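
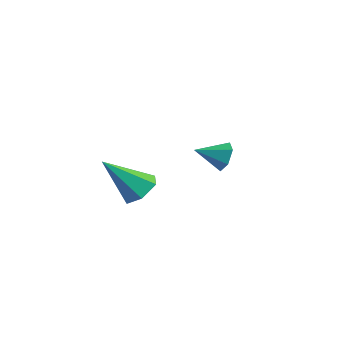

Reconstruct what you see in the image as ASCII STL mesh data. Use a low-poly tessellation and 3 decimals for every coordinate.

solid 
facet normal 0.452 0.817 -0.358
outer loop
vertex -3.032 1.126 -3.506
vertex -3.413 1.139 -3.957
vertex -3.538 1.427 -3.458
endloop
endfacet
facet normal 0.025 -0.116 0.993
outer loop
vertex -3.032 1.126 -3.506
vertex -3.538 1.427 -3.458
vertex -3.887 0.281 -3.583
endloop
endfacet
facet normal 0.453 0.817 -0.358
outer loop
vertex -3.538 1.427 -3.458
vertex -3.413 1.139 -3.957
vertex -3.918 1.44 -3.909
endloop
endfacet
facet normal -0.753 0.160 0.639
outer loop
vertex -3.538 1.427 -3.458
vertex -3.918 1.44 -3.909
vertex -3.887 0.281 -3.583
endloop
endfacet
facet normal 0.453 0.817 -0.358
outer loop
vertex -3.918 1.44 -3.909
vertex -3.413 1.139 -3.957
vertex -3.793 1.152 -4.408
endloop
endfacet
facet normal -0.977 -0.082 -0.198
outer loop
vertex -3.918 1.44 -3.909
vertex -3.793 1.152 -4.408
vertex -3.887 0.281 -3.583
endloop
endfacet
facet normal 0.451 0.818 -0.357
outer loop
vertex -3.793 1.152 -4.408
vertex -3.413 1.139 -3.957
vertex -3.288 0.852 -4.457
endloop
endfacet
facet normal -0.422 -0.599 -0.681
outer loop
vertex -3.793 1.152 -4.408
vertex -3.288 0.852 -4.457
vertex -3.887 0.281 -3.583
endloop
endfacet
facet normal 0.452 0.818 -0.356
outer loop
vertex -3.288 0.852 -4.457
vertex -3.413 1.139 -3.957
vertex -2.907 0.838 -4.006
endloop
endfacet
facet normal 0.356 -0.875 -0.328
outer loop
vertex -3.288 0.852 -4.457
vertex -2.907 0.838 -4.006
vertex -3.887 0.281 -3.583
endloop
endfacet
facet normal 0.452 0.817 -0.358
outer loop
vertex -2.907 0.838 -4.006
vertex -3.413 1.139 -3.957
vertex -3.032 1.126 -3.506
endloop
endfacet
facet normal 0.581 -0.634 0.510
outer loop
vertex -2.907 0.838 -4.006
vertex -3.032 1.126 -3.506
vertex -3.887 0.281 -3.583
endloop
endfacet
facet normal 0.367 0.573 -0.733
outer loop
vertex -2.176 -2.514 -3.567
vertex -2.712 -2.669 -3.956
vertex -2.735 -2.128 -3.545
endloop
endfacet
facet normal 0.289 0.368 0.883
outer loop
vertex -2.176 -2.514 -3.567
vertex -2.735 -2.128 -3.545
vertex -3.328 -3.631 -2.724
endloop
endfacet
facet normal 0.367 0.572 -0.733
outer loop
vertex -2.735 -2.128 -3.545
vertex -2.712 -2.669 -3.956
vertex -3.271 -2.282 -3.934
endloop
endfacet
facet normal -0.587 0.554 0.590
outer loop
vertex -2.735 -2.128 -3.545
vertex -3.271 -2.282 -3.934
vertex -3.328 -3.631 -2.724
endloop
endfacet
facet normal 0.367 0.572 -0.734
outer loop
vertex -3.271 -2.282 -3.934
vertex -2.712 -2.669 -3.956
vertex -3.248 -2.824 -4.345
endloop
endfacet
facet normal -0.999 -0.004 -0.051
outer loop
vertex -3.271 -2.282 -3.934
vertex -3.248 -2.824 -4.345
vertex -3.328 -3.631 -2.724
endloop
endfacet
facet normal 0.367 0.573 -0.733
outer loop
vertex -3.248 -2.824 -4.345
vertex -2.712 -2.669 -3.956
vertex -2.689 -3.21 -4.367
endloop
endfacet
facet normal -0.532 -0.747 -0.398
outer loop
vertex -3.248 -2.824 -4.345
vertex -2.689 -3.21 -4.367
vertex -3.328 -3.631 -2.724
endloop
endfacet
facet normal 0.367 0.573 -0.733
outer loop
vertex -2.689 -3.21 -4.367
vertex -2.712 -2.669 -3.956
vertex -2.153 -3.055 -3.978
endloop
endfacet
facet normal 0.346 -0.933 -0.105
outer loop
vertex -2.689 -3.21 -4.367
vertex -2.153 -3.055 -3.978
vertex -3.328 -3.631 -2.724
endloop
endfacet
facet normal 0.367 0.573 -0.733
outer loop
vertex -2.153 -3.055 -3.978
vertex -2.712 -2.669 -3.956
vertex -2.176 -2.514 -3.567
endloop
endfacet
facet normal 0.756 -0.375 0.536
outer loop
vertex -2.153 -3.055 -3.978
vertex -2.176 -2.514 -3.567
vertex -3.328 -3.631 -2.724
endloop
endfacet

endsolid


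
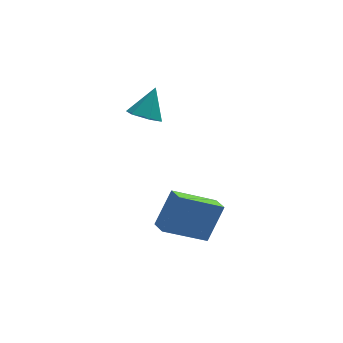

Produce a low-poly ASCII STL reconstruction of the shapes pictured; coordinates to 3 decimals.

solid 
facet normal -0.411 -0.460 -0.787
outer loop
vertex 1.361 1.03 0.438
vertex 0.799 0.732 0.906
vertex 0.691 1.431 0.554
endloop
endfacet
facet normal 0.472 0.853 -0.222
outer loop
vertex 1.361 1.03 0.438
vertex 0.691 1.431 0.554
vertex 1.421 1.428 2.094
endloop
endfacet
facet normal -0.413 -0.460 -0.786
outer loop
vertex 0.691 1.431 0.554
vertex 0.799 0.732 0.906
vertex 0.129 1.133 1.023
endloop
endfacet
facet normal -0.349 0.922 0.167
outer loop
vertex 0.691 1.431 0.554
vertex 0.129 1.133 1.023
vertex 1.421 1.428 2.094
endloop
endfacet
facet normal -0.413 -0.460 -0.786
outer loop
vertex 0.129 1.133 1.023
vertex 0.799 0.732 0.906
vertex 0.237 0.435 1.375
endloop
endfacet
facet normal -0.651 0.259 0.714
outer loop
vertex 0.129 1.133 1.023
vertex 0.237 0.435 1.375
vertex 1.421 1.428 2.094
endloop
endfacet
facet normal -0.412 -0.462 -0.786
outer loop
vertex 0.237 0.435 1.375
vertex 0.799 0.732 0.906
vertex 0.908 0.034 1.259
endloop
endfacet
facet normal -0.132 -0.473 0.871
outer loop
vertex 0.237 0.435 1.375
vertex 0.908 0.034 1.259
vertex 1.421 1.428 2.094
endloop
endfacet
facet normal -0.412 -0.462 -0.786
outer loop
vertex 0.908 0.034 1.259
vertex 0.799 0.732 0.906
vertex 1.47 0.331 0.79
endloop
endfacet
facet normal 0.689 -0.542 0.482
outer loop
vertex 0.908 0.034 1.259
vertex 1.47 0.331 0.79
vertex 1.421 1.428 2.094
endloop
endfacet
facet normal -0.411 -0.460 -0.787
outer loop
vertex 1.47 0.331 0.79
vertex 0.799 0.732 0.906
vertex 1.361 1.03 0.438
endloop
endfacet
facet normal 0.990 0.122 -0.065
outer loop
vertex 1.47 0.331 0.79
vertex 1.361 1.03 0.438
vertex 1.421 1.428 2.094
endloop
endfacet
facet normal -0.870 -0.037 0.491
outer loop
vertex 1.697 -2.211 -1.962
vertex 1.53 -1.422 -2.199
vertex 0.872 -2.837 -3.471
endloop
endfacet
facet normal 0.198 -0.939 0.281
outer loop
vertex 2.77 -2.758 -4.541
vertex 1.697 -2.211 -1.962
vertex 0.872 -2.837 -3.471
endloop
endfacet
facet normal -0.871 -0.036 0.490
outer loop
vertex 0.872 -2.837 -3.471
vertex 1.53 -1.422 -2.199
vertex 0.706 -2.049 -3.708
endloop
endfacet
facet normal -0.450 -0.343 -0.824
outer loop
vertex 0.706 -2.049 -3.708
vertex 2.77 -2.758 -4.541
vertex 0.872 -2.837 -3.471
endloop
endfacet
facet normal 0.450 0.343 0.824
outer loop
vertex 1.697 -2.211 -1.962
vertex 3.428 -1.343 -3.269
vertex 1.53 -1.422 -2.199
endloop
endfacet
facet normal 0.198 -0.939 0.282
outer loop
vertex 3.594 -2.131 -3.032
vertex 1.697 -2.211 -1.962
vertex 2.77 -2.758 -4.541
endloop
endfacet
facet normal 0.451 0.343 0.824
outer loop
vertex 3.594 -2.131 -3.032
vertex 3.428 -1.343 -3.269
vertex 1.697 -2.211 -1.962
endloop
endfacet
facet normal -0.198 0.939 -0.282
outer loop
vertex 1.53 -1.422 -2.199
vertex 3.428 -1.343 -3.269
vertex 0.706 -2.049 -3.708
endloop
endfacet
facet normal -0.450 -0.343 -0.824
outer loop
vertex 2.603 -1.969 -4.778
vertex 2.77 -2.758 -4.541
vertex 0.706 -2.049 -3.708
endloop
endfacet
facet normal -0.198 0.939 -0.281
outer loop
vertex 0.706 -2.049 -3.708
vertex 3.428 -1.343 -3.269
vertex 2.603 -1.969 -4.778
endloop
endfacet
facet normal 0.871 0.037 -0.491
outer loop
vertex 2.603 -1.969 -4.778
vertex 3.594 -2.131 -3.032
vertex 2.77 -2.758 -4.541
endloop
endfacet
facet normal 0.871 0.036 -0.491
outer loop
vertex 3.428 -1.343 -3.269
vertex 3.594 -2.131 -3.032
vertex 2.603 -1.969 -4.778
endloop
endfacet

endsolid


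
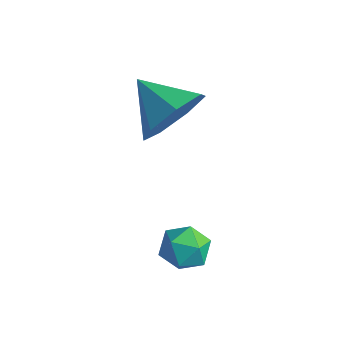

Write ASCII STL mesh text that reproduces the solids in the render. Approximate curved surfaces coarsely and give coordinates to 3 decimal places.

solid 
facet normal 0.905 0.001 -0.426
outer loop
vertex 1.564 -2.229 2.359
vertex 1.127 -1.829 1.432
vertex 1.532 -1.277 2.293
endloop
endfacet
facet normal -0.132 0.064 0.989
outer loop
vertex 1.564 -2.229 2.359
vertex 1.532 -1.277 2.293
vertex -0.267 -1.831 2.088
endloop
endfacet
facet normal 0.904 0.002 -0.427
outer loop
vertex 1.532 -1.277 2.293
vertex 1.127 -1.829 1.432
vertex 1.194 -0.741 1.579
endloop
endfacet
facet normal -0.289 0.695 0.658
outer loop
vertex 1.532 -1.277 2.293
vertex 1.194 -0.741 1.579
vertex -0.267 -1.831 2.088
endloop
endfacet
facet normal 0.905 0.002 -0.426
outer loop
vertex 1.194 -0.741 1.579
vertex 1.127 -1.829 1.432
vertex 0.806 -1.024 0.754
endloop
endfacet
facet normal -0.597 0.802 0.005
outer loop
vertex 1.194 -0.741 1.579
vertex 0.806 -1.024 0.754
vertex -0.267 -1.831 2.088
endloop
endfacet
facet normal 0.904 0.001 -0.427
outer loop
vertex 0.806 -1.024 0.754
vertex 1.127 -1.829 1.432
vertex 0.659 -1.913 0.44
endloop
endfacet
facet normal -0.824 0.305 -0.478
outer loop
vertex 0.806 -1.024 0.754
vertex 0.659 -1.913 0.44
vertex -0.267 -1.831 2.088
endloop
endfacet
facet normal 0.904 0.001 -0.427
outer loop
vertex 0.659 -1.913 0.44
vertex 1.127 -1.829 1.432
vertex 0.864 -2.739 0.872
endloop
endfacet
facet normal -0.799 -0.422 -0.428
outer loop
vertex 0.659 -1.913 0.44
vertex 0.864 -2.739 0.872
vertex -0.267 -1.831 2.088
endloop
endfacet
facet normal 0.904 0.001 -0.427
outer loop
vertex 0.864 -2.739 0.872
vertex 1.127 -1.829 1.432
vertex 1.267 -2.88 1.726
endloop
endfacet
facet normal -0.541 -0.832 0.118
outer loop
vertex 0.864 -2.739 0.872
vertex 1.267 -2.88 1.726
vertex -0.267 -1.831 2.088
endloop
endfacet
facet normal 0.905 0.001 -0.426
outer loop
vertex 1.267 -2.88 1.726
vertex 1.127 -1.829 1.432
vertex 1.564 -2.229 2.359
endloop
endfacet
facet normal -0.245 -0.616 0.749
outer loop
vertex 1.267 -2.88 1.726
vertex 1.564 -2.229 2.359
vertex -0.267 -1.831 2.088
endloop
endfacet
facet normal 0.038 0.963 -0.267
outer loop
vertex 3.513 -3.439 -1.543
vertex 3.057 -3.268 -0.992
vertex 3.784 -3.266 -0.881
endloop
endfacet
facet normal 0.648 0.629 -0.430
outer loop
vertex 3.513 -3.439 -1.543
vertex 3.784 -3.266 -0.881
vertex 4.074 -3.825 -1.263
endloop
endfacet
facet normal 0.492 0.086 -0.867
outer loop
vertex 3.513 -3.439 -1.543
vertex 4.074 -3.825 -1.263
vertex 3.525 -4.172 -1.609
endloop
endfacet
facet normal -0.212 0.084 -0.974
outer loop
vertex 3.513 -3.439 -1.543
vertex 3.525 -4.172 -1.609
vertex 2.896 -3.828 -1.442
endloop
endfacet
facet normal -0.494 0.627 -0.603
outer loop
vertex 3.513 -3.439 -1.543
vertex 2.896 -3.828 -1.442
vertex 3.057 -3.268 -0.992
endloop
endfacet
facet normal 0.918 0.358 0.172
outer loop
vertex 4.074 -3.825 -1.263
vertex 3.784 -3.266 -0.881
vertex 3.964 -3.892 -0.538
endloop
endfacet
facet normal -0.069 0.898 0.436
outer loop
vertex 3.784 -3.266 -0.881
vertex 3.057 -3.268 -0.992
vertex 3.335 -3.548 -0.371
endloop
endfacet
facet normal -0.929 0.354 -0.108
outer loop
vertex 3.057 -3.268 -0.992
vertex 2.896 -3.828 -1.442
vertex 2.786 -3.895 -0.717
endloop
endfacet
facet normal -0.474 -0.524 -0.707
outer loop
vertex 2.896 -3.828 -1.442
vertex 3.525 -4.172 -1.609
vertex 3.076 -4.454 -1.099
endloop
endfacet
facet normal 0.666 -0.522 -0.533
outer loop
vertex 3.525 -4.172 -1.609
vertex 4.074 -3.825 -1.263
vertex 3.803 -4.452 -0.988
endloop
endfacet
facet normal 0.212 -0.084 0.974
outer loop
vertex 3.347 -4.281 -0.437
vertex 3.964 -3.892 -0.538
vertex 3.335 -3.548 -0.371
endloop
endfacet
facet normal -0.492 -0.086 0.867
outer loop
vertex 3.347 -4.281 -0.437
vertex 3.335 -3.548 -0.371
vertex 2.786 -3.895 -0.717
endloop
endfacet
facet normal -0.648 -0.629 0.430
outer loop
vertex 3.347 -4.281 -0.437
vertex 2.786 -3.895 -0.717
vertex 3.076 -4.454 -1.099
endloop
endfacet
facet normal -0.038 -0.963 0.267
outer loop
vertex 3.347 -4.281 -0.437
vertex 3.076 -4.454 -1.099
vertex 3.803 -4.452 -0.988
endloop
endfacet
facet normal 0.494 -0.627 0.603
outer loop
vertex 3.347 -4.281 -0.437
vertex 3.803 -4.452 -0.988
vertex 3.964 -3.892 -0.538
endloop
endfacet
facet normal 0.474 0.524 0.707
outer loop
vertex 3.335 -3.548 -0.371
vertex 3.964 -3.892 -0.538
vertex 3.784 -3.266 -0.881
endloop
endfacet
facet normal -0.666 0.522 0.533
outer loop
vertex 2.786 -3.895 -0.717
vertex 3.335 -3.548 -0.371
vertex 3.057 -3.268 -0.992
endloop
endfacet
facet normal -0.918 -0.358 -0.172
outer loop
vertex 3.076 -4.454 -1.099
vertex 2.786 -3.895 -0.717
vertex 2.896 -3.828 -1.442
endloop
endfacet
facet normal 0.069 -0.898 -0.436
outer loop
vertex 3.803 -4.452 -0.988
vertex 3.076 -4.454 -1.099
vertex 3.525 -4.172 -1.609
endloop
endfacet
facet normal 0.929 -0.354 0.108
outer loop
vertex 3.964 -3.892 -0.538
vertex 3.803 -4.452 -0.988
vertex 4.074 -3.825 -1.263
endloop
endfacet

endsolid


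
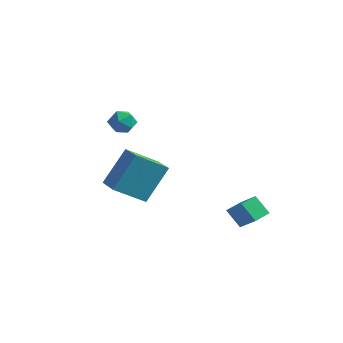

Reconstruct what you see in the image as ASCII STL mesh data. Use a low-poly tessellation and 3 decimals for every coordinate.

solid 
facet normal 0.082 0.338 0.938
outer loop
vertex -2.347 -3.037 2.292
vertex -2.461 -3.637 2.518
vertex -1.85 -3.446 2.396
endloop
endfacet
facet normal 0.489 0.720 0.492
outer loop
vertex -2.347 -3.037 2.292
vertex -1.85 -3.446 2.396
vertex -1.859 -3.074 1.861
endloop
endfacet
facet normal 0.067 0.998 -0.010
outer loop
vertex -2.347 -3.037 2.292
vertex -1.859 -3.074 1.861
vertex -2.475 -3.035 1.652
endloop
endfacet
facet normal -0.602 0.789 0.123
outer loop
vertex -2.347 -3.037 2.292
vertex -2.475 -3.035 1.652
vertex -2.848 -3.383 2.059
endloop
endfacet
facet normal -0.593 0.380 0.710
outer loop
vertex -2.347 -3.037 2.292
vertex -2.848 -3.383 2.059
vertex -2.461 -3.637 2.518
endloop
endfacet
facet normal 0.946 0.273 0.174
outer loop
vertex -1.859 -3.074 1.861
vertex -1.85 -3.446 2.396
vertex -1.672 -3.697 1.821
endloop
endfacet
facet normal 0.286 -0.344 0.894
outer loop
vertex -1.85 -3.446 2.396
vertex -2.461 -3.637 2.518
vertex -2.045 -4.045 2.228
endloop
endfacet
facet normal -0.805 -0.275 0.526
outer loop
vertex -2.461 -3.637 2.518
vertex -2.848 -3.383 2.059
vertex -2.661 -4.006 2.019
endloop
endfacet
facet normal -0.820 0.386 -0.422
outer loop
vertex -2.848 -3.383 2.059
vertex -2.475 -3.035 1.652
vertex -2.67 -3.634 1.484
endloop
endfacet
facet normal 0.263 0.722 -0.640
outer loop
vertex -2.475 -3.035 1.652
vertex -1.859 -3.074 1.861
vertex -2.059 -3.443 1.362
endloop
endfacet
facet normal 0.602 -0.789 -0.123
outer loop
vertex -2.173 -4.043 1.588
vertex -1.672 -3.697 1.821
vertex -2.045 -4.045 2.228
endloop
endfacet
facet normal -0.067 -0.998 0.010
outer loop
vertex -2.173 -4.043 1.588
vertex -2.045 -4.045 2.228
vertex -2.661 -4.006 2.019
endloop
endfacet
facet normal -0.489 -0.720 -0.492
outer loop
vertex -2.173 -4.043 1.588
vertex -2.661 -4.006 2.019
vertex -2.67 -3.634 1.484
endloop
endfacet
facet normal -0.082 -0.338 -0.938
outer loop
vertex -2.173 -4.043 1.588
vertex -2.67 -3.634 1.484
vertex -2.059 -3.443 1.362
endloop
endfacet
facet normal 0.593 -0.380 -0.710
outer loop
vertex -2.173 -4.043 1.588
vertex -2.059 -3.443 1.362
vertex -1.672 -3.697 1.821
endloop
endfacet
facet normal 0.820 -0.386 0.422
outer loop
vertex -2.045 -4.045 2.228
vertex -1.672 -3.697 1.821
vertex -1.85 -3.446 2.396
endloop
endfacet
facet normal -0.263 -0.722 0.640
outer loop
vertex -2.661 -4.006 2.019
vertex -2.045 -4.045 2.228
vertex -2.461 -3.637 2.518
endloop
endfacet
facet normal -0.946 -0.273 -0.174
outer loop
vertex -2.67 -3.634 1.484
vertex -2.661 -4.006 2.019
vertex -2.848 -3.383 2.059
endloop
endfacet
facet normal -0.286 0.344 -0.894
outer loop
vertex -2.059 -3.443 1.362
vertex -2.67 -3.634 1.484
vertex -2.475 -3.035 1.652
endloop
endfacet
facet normal 0.805 0.275 -0.526
outer loop
vertex -1.672 -3.697 1.821
vertex -2.059 -3.443 1.362
vertex -1.859 -3.074 1.861
endloop
endfacet
facet normal -0.531 -0.647 0.548
outer loop
vertex -2.682 -2.11 -0.678
vertex -3.758 -1.416 -0.901
vertex -3.048 -3.204 -2.324
endloop
endfacet
facet normal 0.828 -0.534 0.171
outer loop
vertex -2.162 -2.124 -3.239
vertex -2.682 -2.11 -0.678
vertex -3.048 -3.204 -2.324
endloop
endfacet
facet normal -0.530 -0.647 0.548
outer loop
vertex -3.048 -3.204 -2.324
vertex -3.758 -1.416 -0.901
vertex -4.124 -2.51 -2.546
endloop
endfacet
facet normal -0.182 -0.544 -0.819
outer loop
vertex -4.124 -2.51 -2.546
vertex -2.162 -2.124 -3.239
vertex -3.048 -3.204 -2.324
endloop
endfacet
facet normal 0.182 0.545 0.819
outer loop
vertex -2.682 -2.11 -0.678
vertex -2.872 -0.336 -1.816
vertex -3.758 -1.416 -0.901
endloop
endfacet
facet normal 0.828 -0.534 0.171
outer loop
vertex -1.796 -1.03 -1.594
vertex -2.682 -2.11 -0.678
vertex -2.162 -2.124 -3.239
endloop
endfacet
facet normal 0.182 0.545 0.819
outer loop
vertex -1.796 -1.03 -1.594
vertex -2.872 -0.336 -1.816
vertex -2.682 -2.11 -0.678
endloop
endfacet
facet normal -0.828 0.534 -0.171
outer loop
vertex -3.758 -1.416 -0.901
vertex -2.872 -0.336 -1.816
vertex -4.124 -2.51 -2.546
endloop
endfacet
facet normal -0.182 -0.545 -0.818
outer loop
vertex -3.238 -1.43 -3.462
vertex -2.162 -2.124 -3.239
vertex -4.124 -2.51 -2.546
endloop
endfacet
facet normal -0.828 0.534 -0.171
outer loop
vertex -4.124 -2.51 -2.546
vertex -2.872 -0.336 -1.816
vertex -3.238 -1.43 -3.462
endloop
endfacet
facet normal 0.531 0.647 -0.548
outer loop
vertex -3.238 -1.43 -3.462
vertex -1.796 -1.03 -1.594
vertex -2.162 -2.124 -3.239
endloop
endfacet
facet normal 0.530 0.647 -0.548
outer loop
vertex -2.872 -0.336 -1.816
vertex -1.796 -1.03 -1.594
vertex -3.238 -1.43 -3.462
endloop
endfacet
facet normal -0.738 0.223 -0.637
outer loop
vertex 0.928 -0.783 -3.342
vertex 1.058 0.026 -3.209
vertex 1.604 -0.763 -4.119
endloop
endfacet
facet normal -0.156 -0.975 -0.161
outer loop
vertex 2.542 -1.046 -3.311
vertex 0.928 -0.783 -3.342
vertex 1.604 -0.763 -4.119
endloop
endfacet
facet normal -0.738 0.223 -0.637
outer loop
vertex 1.604 -0.763 -4.119
vertex 1.058 0.026 -3.209
vertex 1.734 0.046 -3.986
endloop
endfacet
facet normal 0.656 0.019 -0.755
outer loop
vertex 1.734 0.046 -3.986
vertex 2.542 -1.046 -3.311
vertex 1.604 -0.763 -4.119
endloop
endfacet
facet normal -0.656 -0.019 0.755
outer loop
vertex 0.928 -0.783 -3.342
vertex 1.996 -0.257 -2.401
vertex 1.058 0.026 -3.209
endloop
endfacet
facet normal -0.156 -0.975 -0.161
outer loop
vertex 1.866 -1.066 -2.534
vertex 0.928 -0.783 -3.342
vertex 2.542 -1.046 -3.311
endloop
endfacet
facet normal -0.656 -0.019 0.755
outer loop
vertex 1.866 -1.066 -2.534
vertex 1.996 -0.257 -2.401
vertex 0.928 -0.783 -3.342
endloop
endfacet
facet normal 0.156 0.975 0.161
outer loop
vertex 1.058 0.026 -3.209
vertex 1.996 -0.257 -2.401
vertex 1.734 0.046 -3.986
endloop
endfacet
facet normal 0.656 0.019 -0.755
outer loop
vertex 2.672 -0.237 -3.178
vertex 2.542 -1.046 -3.311
vertex 1.734 0.046 -3.986
endloop
endfacet
facet normal 0.156 0.975 0.161
outer loop
vertex 1.734 0.046 -3.986
vertex 1.996 -0.257 -2.401
vertex 2.672 -0.237 -3.178
endloop
endfacet
facet normal 0.738 -0.223 0.637
outer loop
vertex 2.672 -0.237 -3.178
vertex 1.866 -1.066 -2.534
vertex 2.542 -1.046 -3.311
endloop
endfacet
facet normal 0.738 -0.223 0.637
outer loop
vertex 1.996 -0.257 -2.401
vertex 1.866 -1.066 -2.534
vertex 2.672 -0.237 -3.178
endloop
endfacet

endsolid


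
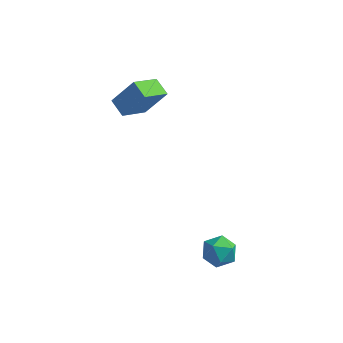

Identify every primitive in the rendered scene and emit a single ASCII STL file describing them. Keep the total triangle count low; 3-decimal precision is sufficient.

solid 
facet normal -0.735 0.569 0.368
outer loop
vertex -1.362 3.062 1.221
vertex -0.58 3.353 2.333
vertex -0.856 4.128 0.586
endloop
endfacet
facet normal -0.563 -0.209 -0.800
outer loop
vertex -0.26 3.667 0.287
vertex -1.362 3.062 1.221
vertex -0.856 4.128 0.586
endloop
endfacet
facet normal -0.735 0.569 0.368
outer loop
vertex -0.856 4.128 0.586
vertex -0.58 3.353 2.333
vertex -0.074 4.419 1.698
endloop
endfacet
facet normal 0.378 0.796 -0.474
outer loop
vertex -0.074 4.419 1.698
vertex -0.26 3.667 0.287
vertex -0.856 4.128 0.586
endloop
endfacet
facet normal -0.378 -0.796 0.474
outer loop
vertex -1.362 3.062 1.221
vertex 0.016 2.892 2.034
vertex -0.58 3.353 2.333
endloop
endfacet
facet normal -0.563 -0.209 -0.800
outer loop
vertex -0.766 2.601 0.922
vertex -1.362 3.062 1.221
vertex -0.26 3.667 0.287
endloop
endfacet
facet normal -0.378 -0.796 0.474
outer loop
vertex -0.766 2.601 0.922
vertex 0.016 2.892 2.034
vertex -1.362 3.062 1.221
endloop
endfacet
facet normal 0.563 0.209 0.800
outer loop
vertex -0.58 3.353 2.333
vertex 0.016 2.892 2.034
vertex -0.074 4.419 1.698
endloop
endfacet
facet normal 0.378 0.796 -0.474
outer loop
vertex 0.522 3.958 1.399
vertex -0.26 3.667 0.287
vertex -0.074 4.419 1.698
endloop
endfacet
facet normal 0.563 0.209 0.800
outer loop
vertex -0.074 4.419 1.698
vertex 0.016 2.892 2.034
vertex 0.522 3.958 1.399
endloop
endfacet
facet normal 0.735 -0.569 -0.368
outer loop
vertex 0.522 3.958 1.399
vertex -0.766 2.601 0.922
vertex -0.26 3.667 0.287
endloop
endfacet
facet normal 0.735 -0.569 -0.368
outer loop
vertex 0.016 2.892 2.034
vertex -0.766 2.601 0.922
vertex 0.522 3.958 1.399
endloop
endfacet
facet normal -0.489 0.151 0.859
outer loop
vertex 3.862 0.367 -2.661
vertex 3.263 0.077 -2.951
vertex 3.74 -0.346 -2.605
endloop
endfacet
facet normal 0.206 0.042 0.978
outer loop
vertex 3.862 0.367 -2.661
vertex 3.74 -0.346 -2.605
vertex 4.407 -0.102 -2.756
endloop
endfacet
facet normal 0.572 0.539 0.619
outer loop
vertex 3.862 0.367 -2.661
vertex 4.407 -0.102 -2.756
vertex 4.342 0.471 -3.195
endloop
endfacet
facet normal 0.102 0.955 0.278
outer loop
vertex 3.862 0.367 -2.661
vertex 4.342 0.471 -3.195
vertex 3.635 0.582 -3.316
endloop
endfacet
facet normal -0.553 0.716 0.427
outer loop
vertex 3.862 0.367 -2.661
vertex 3.635 0.582 -3.316
vertex 3.263 0.077 -2.951
endloop
endfacet
facet normal 0.378 -0.596 0.708
outer loop
vertex 4.407 -0.102 -2.756
vertex 3.74 -0.346 -2.605
vertex 4.145 -0.682 -3.104
endloop
endfacet
facet normal -0.747 -0.420 0.516
outer loop
vertex 3.74 -0.346 -2.605
vertex 3.263 0.077 -2.951
vertex 3.438 -0.571 -3.225
endloop
endfacet
facet normal -0.850 0.494 -0.183
outer loop
vertex 3.263 0.077 -2.951
vertex 3.635 0.582 -3.316
vertex 3.373 0.002 -3.664
endloop
endfacet
facet normal 0.211 0.882 -0.423
outer loop
vertex 3.635 0.582 -3.316
vertex 4.342 0.471 -3.195
vertex 4.04 0.246 -3.815
endloop
endfacet
facet normal 0.970 0.208 0.128
outer loop
vertex 4.342 0.471 -3.195
vertex 4.407 -0.102 -2.756
vertex 4.517 -0.177 -3.469
endloop
endfacet
facet normal -0.102 -0.955 -0.278
outer loop
vertex 3.918 -0.467 -3.759
vertex 4.145 -0.682 -3.104
vertex 3.438 -0.571 -3.225
endloop
endfacet
facet normal -0.572 -0.539 -0.619
outer loop
vertex 3.918 -0.467 -3.759
vertex 3.438 -0.571 -3.225
vertex 3.373 0.002 -3.664
endloop
endfacet
facet normal -0.206 -0.042 -0.978
outer loop
vertex 3.918 -0.467 -3.759
vertex 3.373 0.002 -3.664
vertex 4.04 0.246 -3.815
endloop
endfacet
facet normal 0.489 -0.151 -0.859
outer loop
vertex 3.918 -0.467 -3.759
vertex 4.04 0.246 -3.815
vertex 4.517 -0.177 -3.469
endloop
endfacet
facet normal 0.553 -0.716 -0.427
outer loop
vertex 3.918 -0.467 -3.759
vertex 4.517 -0.177 -3.469
vertex 4.145 -0.682 -3.104
endloop
endfacet
facet normal -0.211 -0.882 0.423
outer loop
vertex 3.438 -0.571 -3.225
vertex 4.145 -0.682 -3.104
vertex 3.74 -0.346 -2.605
endloop
endfacet
facet normal -0.970 -0.208 -0.128
outer loop
vertex 3.373 0.002 -3.664
vertex 3.438 -0.571 -3.225
vertex 3.263 0.077 -2.951
endloop
endfacet
facet normal -0.378 0.596 -0.708
outer loop
vertex 4.04 0.246 -3.815
vertex 3.373 0.002 -3.664
vertex 3.635 0.582 -3.316
endloop
endfacet
facet normal 0.747 0.420 -0.516
outer loop
vertex 4.517 -0.177 -3.469
vertex 4.04 0.246 -3.815
vertex 4.342 0.471 -3.195
endloop
endfacet
facet normal 0.850 -0.494 0.183
outer loop
vertex 4.145 -0.682 -3.104
vertex 4.517 -0.177 -3.469
vertex 4.407 -0.102 -2.756
endloop
endfacet

endsolid


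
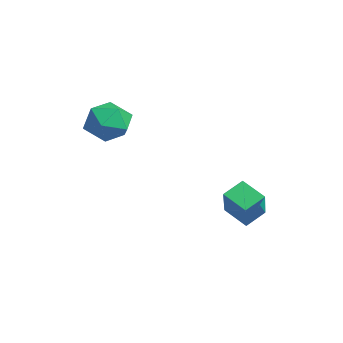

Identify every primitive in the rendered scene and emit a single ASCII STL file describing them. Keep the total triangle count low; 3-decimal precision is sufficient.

solid 
facet normal -0.739 -0.490 0.462
outer loop
vertex 0.345 3.19 -0.755
vertex -0.603 3.554 -1.886
vertex 0.558 2.486 -1.161
endloop
endfacet
facet normal 0.624 -0.240 0.744
outer loop
vertex 1.283 2.966 -1.614
vertex 0.345 3.19 -0.755
vertex 0.558 2.486 -1.161
endloop
endfacet
facet normal -0.739 -0.490 0.462
outer loop
vertex 0.558 2.486 -1.161
vertex -0.603 3.554 -1.886
vertex -0.39 2.85 -2.292
endloop
endfacet
facet normal 0.254 -0.838 -0.482
outer loop
vertex -0.39 2.85 -2.292
vertex 1.283 2.966 -1.614
vertex 0.558 2.486 -1.161
endloop
endfacet
facet normal -0.254 0.838 0.482
outer loop
vertex 0.345 3.19 -0.755
vertex 0.122 4.034 -2.339
vertex -0.603 3.554 -1.886
endloop
endfacet
facet normal 0.624 -0.240 0.744
outer loop
vertex 1.07 3.67 -1.208
vertex 0.345 3.19 -0.755
vertex 1.283 2.966 -1.614
endloop
endfacet
facet normal -0.254 0.838 0.482
outer loop
vertex 1.07 3.67 -1.208
vertex 0.122 4.034 -2.339
vertex 0.345 3.19 -0.755
endloop
endfacet
facet normal -0.624 0.240 -0.744
outer loop
vertex -0.603 3.554 -1.886
vertex 0.122 4.034 -2.339
vertex -0.39 2.85 -2.292
endloop
endfacet
facet normal 0.254 -0.838 -0.482
outer loop
vertex 0.335 3.33 -2.745
vertex 1.283 2.966 -1.614
vertex -0.39 2.85 -2.292
endloop
endfacet
facet normal -0.624 0.240 -0.744
outer loop
vertex -0.39 2.85 -2.292
vertex 0.122 4.034 -2.339
vertex 0.335 3.33 -2.745
endloop
endfacet
facet normal 0.739 0.490 -0.462
outer loop
vertex 0.335 3.33 -2.745
vertex 1.07 3.67 -1.208
vertex 1.283 2.966 -1.614
endloop
endfacet
facet normal 0.739 0.490 -0.462
outer loop
vertex 0.122 4.034 -2.339
vertex 1.07 3.67 -1.208
vertex 0.335 3.33 -2.745
endloop
endfacet
facet normal -0.379 0.880 -0.285
outer loop
vertex -2.334 0.135 0.591
vertex -3.045 -0.008 1.095
vertex -2.34 0.405 1.432
endloop
endfacet
facet normal 0.335 0.898 -0.286
outer loop
vertex -2.334 0.135 0.591
vertex -2.34 0.405 1.432
vertex -1.616 0.028 1.095
endloop
endfacet
facet normal 0.568 0.388 -0.726
outer loop
vertex -2.334 0.135 0.591
vertex -1.616 0.028 1.095
vertex -1.873 -0.617 0.55
endloop
endfacet
facet normal -0.001 0.054 -0.999
outer loop
vertex -2.334 0.135 0.591
vertex -1.873 -0.617 0.55
vertex -2.756 -0.639 0.55
endloop
endfacet
facet normal -0.587 0.358 -0.726
outer loop
vertex -2.334 0.135 0.591
vertex -2.756 -0.639 0.55
vertex -3.045 -0.008 1.095
endloop
endfacet
facet normal 0.559 0.740 0.374
outer loop
vertex -1.616 0.028 1.095
vertex -2.34 0.405 1.432
vertex -1.884 -0.181 1.91
endloop
endfacet
facet normal -0.595 0.712 0.373
outer loop
vertex -2.34 0.405 1.432
vertex -3.045 -0.008 1.095
vertex -2.767 -0.203 1.91
endloop
endfacet
facet normal -0.931 -0.133 -0.340
outer loop
vertex -3.045 -0.008 1.095
vertex -2.756 -0.639 0.55
vertex -3.024 -0.848 1.365
endloop
endfacet
facet normal 0.016 -0.625 -0.781
outer loop
vertex -2.756 -0.639 0.55
vertex -1.873 -0.617 0.55
vertex -2.3 -1.225 1.028
endloop
endfacet
facet normal 0.937 -0.086 -0.340
outer loop
vertex -1.873 -0.617 0.55
vertex -1.616 0.028 1.095
vertex -1.595 -0.812 1.365
endloop
endfacet
facet normal 0.001 -0.054 0.999
outer loop
vertex -2.306 -0.955 1.869
vertex -1.884 -0.181 1.91
vertex -2.767 -0.203 1.91
endloop
endfacet
facet normal -0.568 -0.388 0.726
outer loop
vertex -2.306 -0.955 1.869
vertex -2.767 -0.203 1.91
vertex -3.024 -0.848 1.365
endloop
endfacet
facet normal -0.335 -0.898 0.286
outer loop
vertex -2.306 -0.955 1.869
vertex -3.024 -0.848 1.365
vertex -2.3 -1.225 1.028
endloop
endfacet
facet normal 0.379 -0.880 0.285
outer loop
vertex -2.306 -0.955 1.869
vertex -2.3 -1.225 1.028
vertex -1.595 -0.812 1.365
endloop
endfacet
facet normal 0.587 -0.358 0.726
outer loop
vertex -2.306 -0.955 1.869
vertex -1.595 -0.812 1.365
vertex -1.884 -0.181 1.91
endloop
endfacet
facet normal -0.016 0.625 0.781
outer loop
vertex -2.767 -0.203 1.91
vertex -1.884 -0.181 1.91
vertex -2.34 0.405 1.432
endloop
endfacet
facet normal -0.937 0.086 0.340
outer loop
vertex -3.024 -0.848 1.365
vertex -2.767 -0.203 1.91
vertex -3.045 -0.008 1.095
endloop
endfacet
facet normal -0.559 -0.740 -0.374
outer loop
vertex -2.3 -1.225 1.028
vertex -3.024 -0.848 1.365
vertex -2.756 -0.639 0.55
endloop
endfacet
facet normal 0.595 -0.712 -0.373
outer loop
vertex -1.595 -0.812 1.365
vertex -2.3 -1.225 1.028
vertex -1.873 -0.617 0.55
endloop
endfacet
facet normal 0.931 0.133 0.340
outer loop
vertex -1.884 -0.181 1.91
vertex -1.595 -0.812 1.365
vertex -1.616 0.028 1.095
endloop
endfacet

endsolid


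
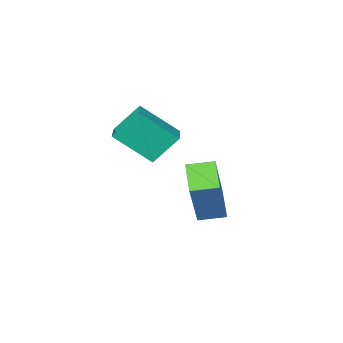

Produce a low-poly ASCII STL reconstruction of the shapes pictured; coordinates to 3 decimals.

solid 
facet normal -0.614 0.462 -0.640
outer loop
vertex 2.032 -0.45 -0.893
vertex 2.597 0.463 -0.776
vertex 2.67 -0.74 -1.714
endloop
endfacet
facet normal -0.524 -0.845 -0.109
outer loop
vertex 3.523 -1.383 -0.824
vertex 2.032 -0.45 -0.893
vertex 2.67 -0.74 -1.714
endloop
endfacet
facet normal -0.613 0.462 -0.641
outer loop
vertex 2.67 -0.74 -1.714
vertex 2.597 0.463 -0.776
vertex 3.236 0.173 -1.597
endloop
endfacet
facet normal 0.591 -0.269 -0.761
outer loop
vertex 3.236 0.173 -1.597
vertex 3.523 -1.383 -0.824
vertex 2.67 -0.74 -1.714
endloop
endfacet
facet normal -0.591 0.268 0.761
outer loop
vertex 2.032 -0.45 -0.893
vertex 3.45 -0.18 0.114
vertex 2.597 0.463 -0.776
endloop
endfacet
facet normal -0.524 -0.845 -0.109
outer loop
vertex 2.884 -1.093 -0.003
vertex 2.032 -0.45 -0.893
vertex 3.523 -1.383 -0.824
endloop
endfacet
facet normal -0.591 0.269 0.760
outer loop
vertex 2.884 -1.093 -0.003
vertex 3.45 -0.18 0.114
vertex 2.032 -0.45 -0.893
endloop
endfacet
facet normal 0.523 0.845 0.109
outer loop
vertex 2.597 0.463 -0.776
vertex 3.45 -0.18 0.114
vertex 3.236 0.173 -1.597
endloop
endfacet
facet normal 0.591 -0.269 -0.760
outer loop
vertex 4.088 -0.47 -0.707
vertex 3.523 -1.383 -0.824
vertex 3.236 0.173 -1.597
endloop
endfacet
facet normal 0.524 0.845 0.109
outer loop
vertex 3.236 0.173 -1.597
vertex 3.45 -0.18 0.114
vertex 4.088 -0.47 -0.707
endloop
endfacet
facet normal 0.614 -0.462 0.641
outer loop
vertex 4.088 -0.47 -0.707
vertex 2.884 -1.093 -0.003
vertex 3.523 -1.383 -0.824
endloop
endfacet
facet normal 0.614 -0.462 0.640
outer loop
vertex 3.45 -0.18 0.114
vertex 2.884 -1.093 -0.003
vertex 4.088 -0.47 -0.707
endloop
endfacet
facet normal -0.404 -0.446 -0.799
outer loop
vertex 1.091 -1.301 -3.71
vertex 0.4 -0.896 -3.587
vertex 1.449 -0.499 -4.339
endloop
endfacet
facet normal 0.853 -0.500 -0.152
outer loop
vertex 2.24 0.376 -2.773
vertex 1.091 -1.301 -3.71
vertex 1.449 -0.499 -4.339
endloop
endfacet
facet normal -0.404 -0.446 -0.799
outer loop
vertex 1.449 -0.499 -4.339
vertex 0.4 -0.896 -3.587
vertex 0.758 -0.094 -4.216
endloop
endfacet
facet normal 0.331 0.742 -0.582
outer loop
vertex 0.758 -0.094 -4.216
vertex 2.24 0.376 -2.773
vertex 1.449 -0.499 -4.339
endloop
endfacet
facet normal -0.331 -0.742 0.582
outer loop
vertex 1.091 -1.301 -3.71
vertex 1.191 -0.021 -2.021
vertex 0.4 -0.896 -3.587
endloop
endfacet
facet normal 0.853 -0.500 -0.152
outer loop
vertex 1.882 -0.426 -2.144
vertex 1.091 -1.301 -3.71
vertex 2.24 0.376 -2.773
endloop
endfacet
facet normal -0.331 -0.742 0.582
outer loop
vertex 1.882 -0.426 -2.144
vertex 1.191 -0.021 -2.021
vertex 1.091 -1.301 -3.71
endloop
endfacet
facet normal -0.853 0.500 0.152
outer loop
vertex 0.4 -0.896 -3.587
vertex 1.191 -0.021 -2.021
vertex 0.758 -0.094 -4.216
endloop
endfacet
facet normal 0.331 0.742 -0.582
outer loop
vertex 1.549 0.781 -2.65
vertex 2.24 0.376 -2.773
vertex 0.758 -0.094 -4.216
endloop
endfacet
facet normal -0.853 0.500 0.152
outer loop
vertex 0.758 -0.094 -4.216
vertex 1.191 -0.021 -2.021
vertex 1.549 0.781 -2.65
endloop
endfacet
facet normal 0.404 0.446 0.799
outer loop
vertex 1.549 0.781 -2.65
vertex 1.882 -0.426 -2.144
vertex 2.24 0.376 -2.773
endloop
endfacet
facet normal 0.404 0.446 0.799
outer loop
vertex 1.191 -0.021 -2.021
vertex 1.882 -0.426 -2.144
vertex 1.549 0.781 -2.65
endloop
endfacet

endsolid


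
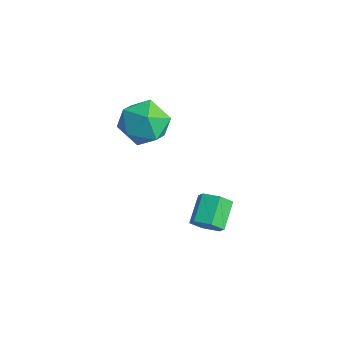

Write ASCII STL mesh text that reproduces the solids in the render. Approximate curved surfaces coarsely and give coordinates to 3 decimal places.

solid 
facet normal 0.261 0.947 -0.186
outer loop
vertex -3.407 -2.939 2.307
vertex -4.321 -2.536 3.079
vertex -3.166 -2.765 3.533
endloop
endfacet
facet normal 0.825 0.514 -0.235
outer loop
vertex -3.407 -2.939 2.307
vertex -3.166 -2.765 3.533
vertex -2.706 -3.777 2.937
endloop
endfacet
facet normal 0.682 0.021 -0.731
outer loop
vertex -3.407 -2.939 2.307
vertex -2.706 -3.777 2.937
vertex -3.576 -4.174 2.114
endloop
endfacet
facet normal 0.029 0.151 -0.988
outer loop
vertex -3.407 -2.939 2.307
vertex -3.576 -4.174 2.114
vertex -4.574 -3.407 2.202
endloop
endfacet
facet normal -0.231 0.723 -0.651
outer loop
vertex -3.407 -2.939 2.307
vertex -4.574 -3.407 2.202
vertex -4.321 -2.536 3.079
endloop
endfacet
facet normal 0.903 0.180 0.391
outer loop
vertex -2.706 -3.777 2.937
vertex -3.166 -2.765 3.533
vertex -3.186 -3.893 4.098
endloop
endfacet
facet normal -0.010 0.882 0.471
outer loop
vertex -3.166 -2.765 3.533
vertex -4.321 -2.536 3.079
vertex -4.184 -3.126 4.186
endloop
endfacet
facet normal -0.807 0.518 -0.282
outer loop
vertex -4.321 -2.536 3.079
vertex -4.574 -3.407 2.202
vertex -5.054 -3.523 3.363
endloop
endfacet
facet normal -0.386 -0.408 -0.827
outer loop
vertex -4.574 -3.407 2.202
vertex -3.576 -4.174 2.114
vertex -4.594 -4.535 2.767
endloop
endfacet
facet normal 0.671 -0.617 -0.412
outer loop
vertex -3.576 -4.174 2.114
vertex -2.706 -3.777 2.937
vertex -3.439 -4.764 3.221
endloop
endfacet
facet normal -0.029 -0.151 0.988
outer loop
vertex -4.353 -4.361 3.993
vertex -3.186 -3.893 4.098
vertex -4.184 -3.126 4.186
endloop
endfacet
facet normal -0.682 -0.021 0.731
outer loop
vertex -4.353 -4.361 3.993
vertex -4.184 -3.126 4.186
vertex -5.054 -3.523 3.363
endloop
endfacet
facet normal -0.825 -0.514 0.235
outer loop
vertex -4.353 -4.361 3.993
vertex -5.054 -3.523 3.363
vertex -4.594 -4.535 2.767
endloop
endfacet
facet normal -0.261 -0.947 0.186
outer loop
vertex -4.353 -4.361 3.993
vertex -4.594 -4.535 2.767
vertex -3.439 -4.764 3.221
endloop
endfacet
facet normal 0.231 -0.723 0.651
outer loop
vertex -4.353 -4.361 3.993
vertex -3.439 -4.764 3.221
vertex -3.186 -3.893 4.098
endloop
endfacet
facet normal 0.386 0.408 0.827
outer loop
vertex -4.184 -3.126 4.186
vertex -3.186 -3.893 4.098
vertex -3.166 -2.765 3.533
endloop
endfacet
facet normal -0.671 0.617 0.412
outer loop
vertex -5.054 -3.523 3.363
vertex -4.184 -3.126 4.186
vertex -4.321 -2.536 3.079
endloop
endfacet
facet normal -0.903 -0.180 -0.391
outer loop
vertex -4.594 -4.535 2.767
vertex -5.054 -3.523 3.363
vertex -4.574 -3.407 2.202
endloop
endfacet
facet normal 0.010 -0.882 -0.471
outer loop
vertex -3.439 -4.764 3.221
vertex -4.594 -4.535 2.767
vertex -3.576 -4.174 2.114
endloop
endfacet
facet normal 0.807 -0.518 0.282
outer loop
vertex -3.186 -3.893 4.098
vertex -3.439 -4.764 3.221
vertex -2.706 -3.777 2.937
endloop
endfacet
facet normal 0.522 -0.652 -0.549
outer loop
vertex -0.438 -2.522 -1.66
vertex -0.939 -2.417 -2.261
vertex -0.299 -1.959 -2.196
endloop
endfacet
facet normal 0.835 0.257 0.487
outer loop
vertex -0.438 -2.522 -1.66
vertex -0.299 -1.959 -2.196
vertex -1.199 -1.569 -0.858
endloop
endfacet
facet normal 0.835 0.258 0.486
outer loop
vertex -1.199 -1.569 -0.858
vertex -0.299 -1.959 -2.196
vertex -1.06 -1.006 -1.395
endloop
endfacet
facet normal -0.521 0.653 0.550
outer loop
vertex -1.199 -1.569 -0.858
vertex -1.06 -1.006 -1.395
vertex -1.701 -1.463 -1.459
endloop
endfacet
facet normal 0.523 -0.652 -0.549
outer loop
vertex -0.299 -1.959 -2.196
vertex -0.939 -2.417 -2.261
vertex -0.8 -1.854 -2.798
endloop
endfacet
facet normal 0.571 0.745 -0.345
outer loop
vertex -0.299 -1.959 -2.196
vertex -0.8 -1.854 -2.798
vertex -1.06 -1.006 -1.395
endloop
endfacet
facet normal 0.570 0.746 -0.345
outer loop
vertex -1.06 -1.006 -1.395
vertex -0.8 -1.854 -2.798
vertex -1.561 -0.901 -1.996
endloop
endfacet
facet normal -0.521 0.654 0.549
outer loop
vertex -1.06 -1.006 -1.395
vertex -1.561 -0.901 -1.996
vertex -1.701 -1.463 -1.459
endloop
endfacet
facet normal 0.521 -0.653 -0.550
outer loop
vertex -0.8 -1.854 -2.798
vertex -0.939 -2.417 -2.261
vertex -1.441 -2.311 -2.862
endloop
endfacet
facet normal -0.265 0.488 -0.832
outer loop
vertex -0.8 -1.854 -2.798
vertex -1.441 -2.311 -2.862
vertex -1.561 -0.901 -1.996
endloop
endfacet
facet normal -0.265 0.488 -0.832
outer loop
vertex -1.561 -0.901 -1.996
vertex -1.441 -2.311 -2.862
vertex -2.202 -1.358 -2.06
endloop
endfacet
facet normal -0.521 0.654 0.549
outer loop
vertex -1.561 -0.901 -1.996
vertex -2.202 -1.358 -2.06
vertex -1.701 -1.463 -1.459
endloop
endfacet
facet normal 0.521 -0.653 -0.550
outer loop
vertex -1.441 -2.311 -2.862
vertex -0.939 -2.417 -2.261
vertex -1.58 -2.874 -2.325
endloop
endfacet
facet normal -0.835 -0.258 -0.486
outer loop
vertex -1.441 -2.311 -2.862
vertex -1.58 -2.874 -2.325
vertex -2.202 -1.358 -2.06
endloop
endfacet
facet normal -0.835 -0.257 -0.487
outer loop
vertex -2.202 -1.358 -2.06
vertex -1.58 -2.874 -2.325
vertex -2.341 -1.921 -1.524
endloop
endfacet
facet normal -0.522 0.652 0.549
outer loop
vertex -2.202 -1.358 -2.06
vertex -2.341 -1.921 -1.524
vertex -1.701 -1.463 -1.459
endloop
endfacet
facet normal 0.521 -0.654 -0.549
outer loop
vertex -1.58 -2.874 -2.325
vertex -0.939 -2.417 -2.261
vertex -1.079 -2.979 -1.724
endloop
endfacet
facet normal -0.570 -0.745 0.345
outer loop
vertex -1.58 -2.874 -2.325
vertex -1.079 -2.979 -1.724
vertex -2.341 -1.921 -1.524
endloop
endfacet
facet normal -0.570 -0.746 0.345
outer loop
vertex -2.341 -1.921 -1.524
vertex -1.079 -2.979 -1.724
vertex -1.84 -2.026 -0.922
endloop
endfacet
facet normal -0.523 0.652 0.549
outer loop
vertex -2.341 -1.921 -1.524
vertex -1.84 -2.026 -0.922
vertex -1.701 -1.463 -1.459
endloop
endfacet
facet normal 0.521 -0.654 -0.549
outer loop
vertex -1.079 -2.979 -1.724
vertex -0.939 -2.417 -2.261
vertex -0.438 -2.522 -1.66
endloop
endfacet
facet normal 0.265 -0.488 0.832
outer loop
vertex -1.079 -2.979 -1.724
vertex -0.438 -2.522 -1.66
vertex -1.84 -2.026 -0.922
endloop
endfacet
facet normal 0.265 -0.488 0.832
outer loop
vertex -1.84 -2.026 -0.922
vertex -0.438 -2.522 -1.66
vertex -1.199 -1.569 -0.858
endloop
endfacet
facet normal -0.521 0.653 0.550
outer loop
vertex -1.84 -2.026 -0.922
vertex -1.199 -1.569 -0.858
vertex -1.701 -1.463 -1.459
endloop
endfacet

endsolid


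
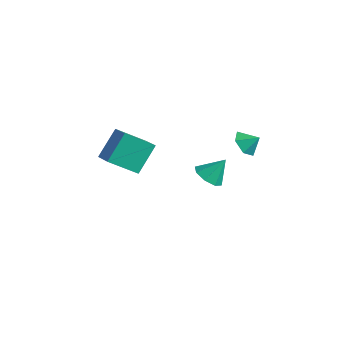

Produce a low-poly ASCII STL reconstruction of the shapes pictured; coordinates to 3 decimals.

solid 
facet normal -0.642 -0.448 -0.623
outer loop
vertex 1.349 3.2 -0.325
vertex 0.709 3.179 0.35
vertex 0.756 3.91 -0.224
endloop
endfacet
facet normal 0.731 0.643 -0.228
outer loop
vertex 1.349 3.2 -0.325
vertex 0.756 3.91 -0.224
vertex 1.371 3.641 0.99
endloop
endfacet
facet normal -0.642 -0.448 -0.623
outer loop
vertex 0.756 3.91 -0.224
vertex 0.709 3.179 0.35
vertex 0.117 3.889 0.45
endloop
endfacet
facet normal 0.128 0.980 0.152
outer loop
vertex 0.756 3.91 -0.224
vertex 0.117 3.889 0.45
vertex 1.371 3.641 0.99
endloop
endfacet
facet normal -0.642 -0.448 -0.622
outer loop
vertex 0.117 3.889 0.45
vertex 0.709 3.179 0.35
vertex 0.07 3.159 1.024
endloop
endfacet
facet normal -0.207 0.613 0.763
outer loop
vertex 0.117 3.889 0.45
vertex 0.07 3.159 1.024
vertex 1.371 3.641 0.99
endloop
endfacet
facet normal -0.642 -0.448 -0.622
outer loop
vertex 0.07 3.159 1.024
vertex 0.709 3.179 0.35
vertex 0.662 2.449 0.924
endloop
endfacet
facet normal 0.059 -0.090 0.994
outer loop
vertex 0.07 3.159 1.024
vertex 0.662 2.449 0.924
vertex 1.371 3.641 0.99
endloop
endfacet
facet normal -0.642 -0.448 -0.622
outer loop
vertex 0.662 2.449 0.924
vertex 0.709 3.179 0.35
vertex 1.302 2.47 0.249
endloop
endfacet
facet normal 0.662 -0.428 0.615
outer loop
vertex 0.662 2.449 0.924
vertex 1.302 2.47 0.249
vertex 1.371 3.641 0.99
endloop
endfacet
facet normal -0.642 -0.448 -0.622
outer loop
vertex 1.302 2.47 0.249
vertex 0.709 3.179 0.35
vertex 1.349 3.2 -0.325
endloop
endfacet
facet normal 0.998 -0.061 0.004
outer loop
vertex 1.302 2.47 0.249
vertex 1.349 3.2 -0.325
vertex 1.371 3.641 0.99
endloop
endfacet
facet normal -0.307 -0.542 -0.782
outer loop
vertex -1.4 2.92 -4.379
vertex -2.342 3.255 -4.241
vertex -1.543 3.569 -4.773
endloop
endfacet
facet normal 0.963 0.258 0.075
outer loop
vertex -1.4 2.92 -4.379
vertex -1.543 3.569 -4.773
vertex -1.838 4.145 -2.959
endloop
endfacet
facet normal -0.308 -0.542 -0.782
outer loop
vertex -1.543 3.569 -4.773
vertex -2.342 3.255 -4.241
vertex -2.155 4.035 -4.855
endloop
endfacet
facet normal 0.612 0.777 -0.147
outer loop
vertex -1.543 3.569 -4.773
vertex -2.155 4.035 -4.855
vertex -1.838 4.145 -2.959
endloop
endfacet
facet normal -0.307 -0.542 -0.782
outer loop
vertex -2.155 4.035 -4.855
vertex -2.342 3.255 -4.241
vertex -2.876 4.044 -4.578
endloop
endfacet
facet normal -0.009 0.998 -0.056
outer loop
vertex -2.155 4.035 -4.855
vertex -2.876 4.044 -4.578
vertex -1.838 4.145 -2.959
endloop
endfacet
facet normal -0.308 -0.542 -0.782
outer loop
vertex -2.876 4.044 -4.578
vertex -2.342 3.255 -4.241
vertex -3.285 3.591 -4.103
endloop
endfacet
facet normal -0.536 0.792 0.294
outer loop
vertex -2.876 4.044 -4.578
vertex -3.285 3.591 -4.103
vertex -1.838 4.145 -2.959
endloop
endfacet
facet normal -0.308 -0.542 -0.782
outer loop
vertex -3.285 3.591 -4.103
vertex -2.342 3.255 -4.241
vertex -3.141 2.941 -3.709
endloop
endfacet
facet normal -0.659 0.278 0.699
outer loop
vertex -3.285 3.591 -4.103
vertex -3.141 2.941 -3.709
vertex -1.838 4.145 -2.959
endloop
endfacet
facet normal -0.308 -0.542 -0.782
outer loop
vertex -3.141 2.941 -3.709
vertex -2.342 3.255 -4.241
vertex -2.53 2.476 -3.627
endloop
endfacet
facet normal -0.307 -0.241 0.921
outer loop
vertex -3.141 2.941 -3.709
vertex -2.53 2.476 -3.627
vertex -1.838 4.145 -2.959
endloop
endfacet
facet normal -0.307 -0.542 -0.782
outer loop
vertex -2.53 2.476 -3.627
vertex -2.342 3.255 -4.241
vertex -1.808 2.467 -3.904
endloop
endfacet
facet normal 0.313 -0.462 0.830
outer loop
vertex -2.53 2.476 -3.627
vertex -1.808 2.467 -3.904
vertex -1.838 4.145 -2.959
endloop
endfacet
facet normal -0.307 -0.543 -0.782
outer loop
vertex -1.808 2.467 -3.904
vertex -2.342 3.255 -4.241
vertex -1.4 2.92 -4.379
endloop
endfacet
facet normal 0.840 -0.255 0.479
outer loop
vertex -1.808 2.467 -3.904
vertex -1.4 2.92 -4.379
vertex -1.838 4.145 -2.959
endloop
endfacet
facet normal -0.876 0.296 -0.380
outer loop
vertex -2.578 -4.694 1.374
vertex -2.76 -3.299 2.879
vertex -1.626 -3.339 0.234
endloop
endfacet
facet normal 0.088 -0.677 -0.731
outer loop
vertex -0.32 -3.781 0.801
vertex -2.578 -4.694 1.374
vertex -1.626 -3.339 0.234
endloop
endfacet
facet normal -0.876 0.296 -0.380
outer loop
vertex -1.626 -3.339 0.234
vertex -2.76 -3.299 2.879
vertex -1.808 -1.945 1.74
endloop
endfacet
facet normal 0.474 0.674 -0.567
outer loop
vertex -1.808 -1.945 1.74
vertex -0.32 -3.781 0.801
vertex -1.626 -3.339 0.234
endloop
endfacet
facet normal -0.474 -0.674 0.567
outer loop
vertex -2.578 -4.694 1.374
vertex -1.454 -3.741 3.446
vertex -2.76 -3.299 2.879
endloop
endfacet
facet normal 0.088 -0.677 -0.731
outer loop
vertex -1.272 -5.135 1.94
vertex -2.578 -4.694 1.374
vertex -0.32 -3.781 0.801
endloop
endfacet
facet normal -0.473 -0.674 0.567
outer loop
vertex -1.272 -5.135 1.94
vertex -1.454 -3.741 3.446
vertex -2.578 -4.694 1.374
endloop
endfacet
facet normal -0.088 0.677 0.731
outer loop
vertex -2.76 -3.299 2.879
vertex -1.454 -3.741 3.446
vertex -1.808 -1.945 1.74
endloop
endfacet
facet normal 0.473 0.674 -0.567
outer loop
vertex -0.502 -2.386 2.306
vertex -0.32 -3.781 0.801
vertex -1.808 -1.945 1.74
endloop
endfacet
facet normal -0.088 0.677 0.731
outer loop
vertex -1.808 -1.945 1.74
vertex -1.454 -3.741 3.446
vertex -0.502 -2.386 2.306
endloop
endfacet
facet normal 0.876 -0.296 0.380
outer loop
vertex -0.502 -2.386 2.306
vertex -1.272 -5.135 1.94
vertex -0.32 -3.781 0.801
endloop
endfacet
facet normal 0.876 -0.296 0.380
outer loop
vertex -1.454 -3.741 3.446
vertex -1.272 -5.135 1.94
vertex -0.502 -2.386 2.306
endloop
endfacet

endsolid


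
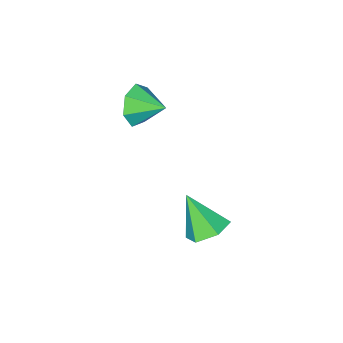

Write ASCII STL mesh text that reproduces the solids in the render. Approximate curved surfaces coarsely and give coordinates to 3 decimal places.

solid 
facet normal 0.313 -0.904 -0.292
outer loop
vertex 4.057 -0.88 4.567
vertex 3.506 -0.784 3.678
vertex 4.499 -0.501 3.867
endloop
endfacet
facet normal 0.497 0.592 0.634
outer loop
vertex 4.057 -0.88 4.567
vertex 4.499 -0.501 3.867
vertex 3.074 0.464 4.082
endloop
endfacet
facet normal 0.313 -0.903 -0.293
outer loop
vertex 4.499 -0.501 3.867
vertex 3.506 -0.784 3.678
vertex 4.194 -0.334 3.025
endloop
endfacet
facet normal 0.557 0.830 -0.037
outer loop
vertex 4.499 -0.501 3.867
vertex 4.194 -0.334 3.025
vertex 3.074 0.464 4.082
endloop
endfacet
facet normal 0.313 -0.903 -0.293
outer loop
vertex 4.194 -0.334 3.025
vertex 3.506 -0.784 3.678
vertex 3.37 -0.506 2.675
endloop
endfacet
facet normal 0.064 0.828 -0.557
outer loop
vertex 4.194 -0.334 3.025
vertex 3.37 -0.506 2.675
vertex 3.074 0.464 4.082
endloop
endfacet
facet normal 0.313 -0.904 -0.293
outer loop
vertex 3.37 -0.506 2.675
vertex 3.506 -0.784 3.678
vertex 2.649 -0.887 3.081
endloop
endfacet
facet normal -0.610 0.587 -0.533
outer loop
vertex 3.37 -0.506 2.675
vertex 2.649 -0.887 3.081
vertex 3.074 0.464 4.082
endloop
endfacet
facet normal 0.312 -0.904 -0.293
outer loop
vertex 2.649 -0.887 3.081
vertex 3.506 -0.784 3.678
vertex 2.573 -1.19 3.936
endloop
endfacet
facet normal -0.957 0.288 0.017
outer loop
vertex 2.649 -0.887 3.081
vertex 2.573 -1.19 3.936
vertex 3.074 0.464 4.082
endloop
endfacet
facet normal 0.313 -0.904 -0.292
outer loop
vertex 2.573 -1.19 3.936
vertex 3.506 -0.784 3.678
vertex 3.199 -1.187 4.598
endloop
endfacet
facet normal -0.718 0.158 0.678
outer loop
vertex 2.573 -1.19 3.936
vertex 3.199 -1.187 4.598
vertex 3.074 0.464 4.082
endloop
endfacet
facet normal 0.313 -0.904 -0.292
outer loop
vertex 3.199 -1.187 4.598
vertex 3.506 -0.784 3.678
vertex 4.057 -0.88 4.567
endloop
endfacet
facet normal -0.070 0.293 0.954
outer loop
vertex 3.199 -1.187 4.598
vertex 4.057 -0.88 4.567
vertex 3.074 0.464 4.082
endloop
endfacet
facet normal -0.092 0.553 -0.828
outer loop
vertex 4.476 3.689 -1.521
vertex 3.508 3.413 -1.598
vertex 3.757 4.24 -1.074
endloop
endfacet
facet normal 0.675 0.356 0.647
outer loop
vertex 4.476 3.689 -1.521
vertex 3.757 4.24 -1.074
vertex 3.692 2.307 0.058
endloop
endfacet
facet normal -0.093 0.553 -0.828
outer loop
vertex 3.757 4.24 -1.074
vertex 3.508 3.413 -1.598
vertex 2.789 3.963 -1.15
endloop
endfacet
facet normal -0.209 0.499 0.841
outer loop
vertex 3.757 4.24 -1.074
vertex 2.789 3.963 -1.15
vertex 3.692 2.307 0.058
endloop
endfacet
facet normal -0.092 0.554 -0.828
outer loop
vertex 2.789 3.963 -1.15
vertex 3.508 3.413 -1.598
vertex 2.539 3.137 -1.675
endloop
endfacet
facet normal -0.847 -0.078 0.526
outer loop
vertex 2.789 3.963 -1.15
vertex 2.539 3.137 -1.675
vertex 3.692 2.307 0.058
endloop
endfacet
facet normal -0.092 0.553 -0.828
outer loop
vertex 2.539 3.137 -1.675
vertex 3.508 3.413 -1.598
vertex 3.258 2.587 -2.122
endloop
endfacet
facet normal -0.601 -0.799 0.017
outer loop
vertex 2.539 3.137 -1.675
vertex 3.258 2.587 -2.122
vertex 3.692 2.307 0.058
endloop
endfacet
facet normal -0.093 0.553 -0.828
outer loop
vertex 3.258 2.587 -2.122
vertex 3.508 3.413 -1.598
vertex 4.227 2.863 -2.046
endloop
endfacet
facet normal 0.282 -0.943 -0.177
outer loop
vertex 3.258 2.587 -2.122
vertex 4.227 2.863 -2.046
vertex 3.692 2.307 0.058
endloop
endfacet
facet normal -0.092 0.554 -0.828
outer loop
vertex 4.227 2.863 -2.046
vertex 3.508 3.413 -1.598
vertex 4.476 3.689 -1.521
endloop
endfacet
facet normal 0.921 -0.365 0.138
outer loop
vertex 4.227 2.863 -2.046
vertex 4.476 3.689 -1.521
vertex 3.692 2.307 0.058
endloop
endfacet

endsolid


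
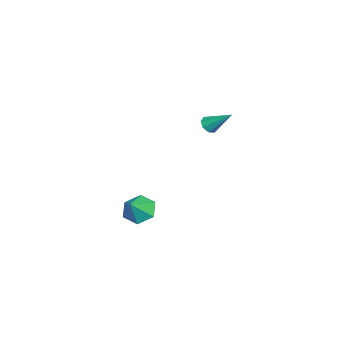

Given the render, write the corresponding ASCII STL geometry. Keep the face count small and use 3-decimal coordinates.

solid 
facet normal -0.204 -0.750 -0.629
outer loop
vertex 2.792 1.168 2.683
vertex 2.271 1.06 2.981
vertex 2.433 1.411 2.51
endloop
endfacet
facet normal 0.639 0.609 -0.470
outer loop
vertex 2.792 1.168 2.683
vertex 2.433 1.411 2.51
vertex 2.649 2.44 4.139
endloop
endfacet
facet normal -0.205 -0.750 -0.629
outer loop
vertex 2.433 1.411 2.51
vertex 2.271 1.06 2.981
vertex 1.979 1.449 2.613
endloop
endfacet
facet normal -0.049 0.847 -0.529
outer loop
vertex 2.433 1.411 2.51
vertex 1.979 1.449 2.613
vertex 2.649 2.44 4.139
endloop
endfacet
facet normal -0.205 -0.749 -0.630
outer loop
vertex 1.979 1.449 2.613
vertex 2.271 1.06 2.981
vertex 1.697 1.258 2.932
endloop
endfacet
facet normal -0.676 0.717 -0.169
outer loop
vertex 1.979 1.449 2.613
vertex 1.697 1.258 2.932
vertex 2.649 2.44 4.139
endloop
endfacet
facet normal -0.205 -0.751 -0.628
outer loop
vertex 1.697 1.258 2.932
vertex 2.271 1.06 2.981
vertex 1.751 0.952 3.28
endloop
endfacet
facet normal -0.869 0.296 0.395
outer loop
vertex 1.697 1.258 2.932
vertex 1.751 0.952 3.28
vertex 2.649 2.44 4.139
endloop
endfacet
facet normal -0.205 -0.751 -0.628
outer loop
vertex 1.751 0.952 3.28
vertex 2.271 1.06 2.981
vertex 2.11 0.709 3.453
endloop
endfacet
facet normal -0.519 -0.170 0.838
outer loop
vertex 1.751 0.952 3.28
vertex 2.11 0.709 3.453
vertex 2.649 2.44 4.139
endloop
endfacet
facet normal -0.205 -0.751 -0.628
outer loop
vertex 2.11 0.709 3.453
vertex 2.271 1.06 2.981
vertex 2.564 0.671 3.35
endloop
endfacet
facet normal 0.169 -0.408 0.897
outer loop
vertex 2.11 0.709 3.453
vertex 2.564 0.671 3.35
vertex 2.649 2.44 4.139
endloop
endfacet
facet normal -0.204 -0.750 -0.629
outer loop
vertex 2.564 0.671 3.35
vertex 2.271 1.06 2.981
vertex 2.846 0.862 3.031
endloop
endfacet
facet normal 0.796 -0.278 0.537
outer loop
vertex 2.564 0.671 3.35
vertex 2.846 0.862 3.031
vertex 2.649 2.44 4.139
endloop
endfacet
facet normal -0.204 -0.751 -0.628
outer loop
vertex 2.846 0.862 3.031
vertex 2.271 1.06 2.981
vertex 2.792 1.168 2.683
endloop
endfacet
facet normal 0.989 0.143 -0.028
outer loop
vertex 2.846 0.862 3.031
vertex 2.792 1.168 2.683
vertex 2.649 2.44 4.139
endloop
endfacet
facet normal -0.726 0.125 -0.676
outer loop
vertex 3.081 -2.835 -5.124
vertex 2.345 -2.973 -4.36
vertex 2.715 -1.992 -4.575
endloop
endfacet
facet normal 0.899 0.433 -0.065
outer loop
vertex 3.081 -2.835 -5.124
vertex 2.715 -1.992 -4.575
vertex 3.355 -3.147 -3.42
endloop
endfacet
facet normal -0.726 0.126 -0.676
outer loop
vertex 2.715 -1.992 -4.575
vertex 2.345 -2.973 -4.36
vertex 1.979 -2.131 -3.811
endloop
endfacet
facet normal 0.404 0.749 0.525
outer loop
vertex 2.715 -1.992 -4.575
vertex 1.979 -2.131 -3.811
vertex 3.355 -3.147 -3.42
endloop
endfacet
facet normal -0.727 0.125 -0.676
outer loop
vertex 1.979 -2.131 -3.811
vertex 2.345 -2.973 -4.36
vertex 1.61 -3.112 -3.595
endloop
endfacet
facet normal -0.092 0.247 0.965
outer loop
vertex 1.979 -2.131 -3.811
vertex 1.61 -3.112 -3.595
vertex 3.355 -3.147 -3.42
endloop
endfacet
facet normal -0.727 0.125 -0.676
outer loop
vertex 1.61 -3.112 -3.595
vertex 2.345 -2.973 -4.36
vertex 1.976 -3.954 -4.144
endloop
endfacet
facet normal -0.093 -0.572 0.815
outer loop
vertex 1.61 -3.112 -3.595
vertex 1.976 -3.954 -4.144
vertex 3.355 -3.147 -3.42
endloop
endfacet
facet normal -0.727 0.125 -0.676
outer loop
vertex 1.976 -3.954 -4.144
vertex 2.345 -2.973 -4.36
vertex 2.711 -3.815 -4.909
endloop
endfacet
facet normal 0.402 -0.888 0.225
outer loop
vertex 1.976 -3.954 -4.144
vertex 2.711 -3.815 -4.909
vertex 3.355 -3.147 -3.42
endloop
endfacet
facet normal -0.726 0.126 -0.676
outer loop
vertex 2.711 -3.815 -4.909
vertex 2.345 -2.973 -4.36
vertex 3.081 -2.835 -5.124
endloop
endfacet
facet normal 0.897 -0.386 -0.215
outer loop
vertex 2.711 -3.815 -4.909
vertex 3.081 -2.835 -5.124
vertex 3.355 -3.147 -3.42
endloop
endfacet

endsolid


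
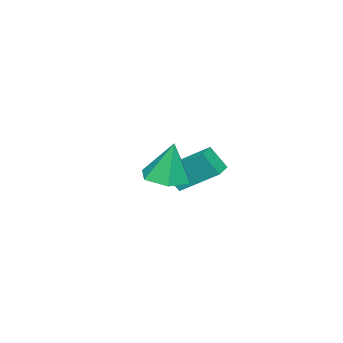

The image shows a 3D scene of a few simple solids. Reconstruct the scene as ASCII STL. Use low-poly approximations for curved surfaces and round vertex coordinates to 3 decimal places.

solid 
facet normal -0.983 -0.179 0.044
outer loop
vertex -2.584 -1.759 -1.585
vertex -2.759 -1.055 -2.64
vertex -2.324 -3.48 -2.777
endloop
endfacet
facet normal 0.137 -0.550 0.824
outer loop
vertex -1.361 -3.305 -2.82
vertex -2.584 -1.759 -1.585
vertex -2.324 -3.48 -2.777
endloop
endfacet
facet normal -0.983 -0.179 0.044
outer loop
vertex -2.324 -3.48 -2.777
vertex -2.759 -1.055 -2.64
vertex -2.499 -2.777 -3.832
endloop
endfacet
facet normal 0.123 -0.816 -0.564
outer loop
vertex -2.499 -2.777 -3.832
vertex -1.361 -3.305 -2.82
vertex -2.324 -3.48 -2.777
endloop
endfacet
facet normal -0.123 0.816 0.565
outer loop
vertex -2.584 -1.759 -1.585
vertex -1.796 -0.88 -2.683
vertex -2.759 -1.055 -2.64
endloop
endfacet
facet normal 0.137 -0.550 0.824
outer loop
vertex -1.621 -1.583 -1.628
vertex -2.584 -1.759 -1.585
vertex -1.361 -3.305 -2.82
endloop
endfacet
facet normal -0.124 0.816 0.564
outer loop
vertex -1.621 -1.583 -1.628
vertex -1.796 -0.88 -2.683
vertex -2.584 -1.759 -1.585
endloop
endfacet
facet normal -0.137 0.550 -0.824
outer loop
vertex -2.759 -1.055 -2.64
vertex -1.796 -0.88 -2.683
vertex -2.499 -2.777 -3.832
endloop
endfacet
facet normal 0.124 -0.816 -0.565
outer loop
vertex -1.536 -2.601 -3.875
vertex -1.361 -3.305 -2.82
vertex -2.499 -2.777 -3.832
endloop
endfacet
facet normal -0.137 0.550 -0.824
outer loop
vertex -2.499 -2.777 -3.832
vertex -1.796 -0.88 -2.683
vertex -1.536 -2.601 -3.875
endloop
endfacet
facet normal 0.983 0.179 -0.044
outer loop
vertex -1.536 -2.601 -3.875
vertex -1.621 -1.583 -1.628
vertex -1.361 -3.305 -2.82
endloop
endfacet
facet normal 0.983 0.179 -0.044
outer loop
vertex -1.796 -0.88 -2.683
vertex -1.621 -1.583 -1.628
vertex -1.536 -2.601 -3.875
endloop
endfacet
facet normal 0.015 -0.187 -0.982
outer loop
vertex 3.714 -0.061 -1.297
vertex 2.894 -0.642 -1.199
vertex 2.794 0.345 -1.389
endloop
endfacet
facet normal 0.365 0.890 0.274
outer loop
vertex 3.714 -0.061 -1.297
vertex 2.794 0.345 -1.389
vertex 2.866 -0.298 0.599
endloop
endfacet
facet normal 0.014 -0.188 -0.982
outer loop
vertex 2.794 0.345 -1.389
vertex 2.894 -0.642 -1.199
vertex 1.973 -0.236 -1.29
endloop
endfacet
facet normal -0.532 0.800 0.278
outer loop
vertex 2.794 0.345 -1.389
vertex 1.973 -0.236 -1.29
vertex 2.866 -0.298 0.599
endloop
endfacet
facet normal 0.014 -0.188 -0.982
outer loop
vertex 1.973 -0.236 -1.29
vertex 2.894 -0.642 -1.199
vertex 2.073 -1.223 -1.1
endloop
endfacet
facet normal -0.904 -0.009 0.427
outer loop
vertex 1.973 -0.236 -1.29
vertex 2.073 -1.223 -1.1
vertex 2.866 -0.298 0.599
endloop
endfacet
facet normal 0.015 -0.189 -0.982
outer loop
vertex 2.073 -1.223 -1.1
vertex 2.894 -0.642 -1.199
vertex 2.993 -1.629 -1.008
endloop
endfacet
facet normal -0.378 -0.727 0.573
outer loop
vertex 2.073 -1.223 -1.1
vertex 2.993 -1.629 -1.008
vertex 2.866 -0.298 0.599
endloop
endfacet
facet normal 0.015 -0.189 -0.982
outer loop
vertex 2.993 -1.629 -1.008
vertex 2.894 -0.642 -1.199
vertex 3.814 -1.048 -1.107
endloop
endfacet
facet normal 0.520 -0.637 0.569
outer loop
vertex 2.993 -1.629 -1.008
vertex 3.814 -1.048 -1.107
vertex 2.866 -0.298 0.599
endloop
endfacet
facet normal 0.015 -0.187 -0.982
outer loop
vertex 3.814 -1.048 -1.107
vertex 2.894 -0.642 -1.199
vertex 3.714 -0.061 -1.297
endloop
endfacet
facet normal 0.891 0.171 0.420
outer loop
vertex 3.814 -1.048 -1.107
vertex 3.714 -0.061 -1.297
vertex 2.866 -0.298 0.599
endloop
endfacet

endsolid


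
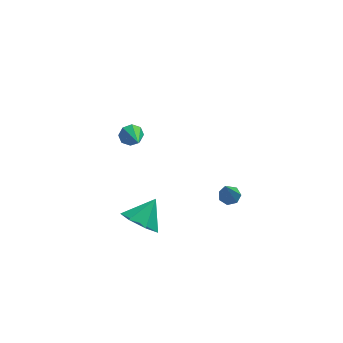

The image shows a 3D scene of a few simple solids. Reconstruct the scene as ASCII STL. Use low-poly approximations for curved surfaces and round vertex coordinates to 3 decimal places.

solid 
facet normal 0.174 0.425 -0.888
outer loop
vertex 3.905 -3.986 -1.416
vertex 3.613 -3.578 -1.278
vertex 4.124 -3.649 -1.212
endloop
endfacet
facet normal 0.777 -0.606 0.167
outer loop
vertex 3.905 -3.986 -1.416
vertex 4.124 -3.649 -1.212
vertex 3.327 -4.282 0.198
endloop
endfacet
facet normal 0.174 0.423 -0.889
outer loop
vertex 4.124 -3.649 -1.212
vertex 3.613 -3.578 -1.278
vertex 3.959 -3.258 -1.058
endloop
endfacet
facet normal 0.833 0.141 0.534
outer loop
vertex 4.124 -3.649 -1.212
vertex 3.959 -3.258 -1.058
vertex 3.327 -4.282 0.198
endloop
endfacet
facet normal 0.173 0.424 -0.889
outer loop
vertex 3.959 -3.258 -1.058
vertex 3.613 -3.578 -1.278
vertex 3.533 -3.109 -1.07
endloop
endfacet
facet normal 0.225 0.697 0.681
outer loop
vertex 3.959 -3.258 -1.058
vertex 3.533 -3.109 -1.07
vertex 3.327 -4.282 0.198
endloop
endfacet
facet normal 0.172 0.424 -0.889
outer loop
vertex 3.533 -3.109 -1.07
vertex 3.613 -3.578 -1.278
vertex 3.168 -3.313 -1.238
endloop
endfacet
facet normal -0.586 0.640 0.497
outer loop
vertex 3.533 -3.109 -1.07
vertex 3.168 -3.313 -1.238
vertex 3.327 -4.282 0.198
endloop
endfacet
facet normal 0.173 0.425 -0.889
outer loop
vertex 3.168 -3.313 -1.238
vertex 3.613 -3.578 -1.278
vertex 3.138 -3.717 -1.437
endloop
endfacet
facet normal -0.993 0.015 0.120
outer loop
vertex 3.168 -3.313 -1.238
vertex 3.138 -3.717 -1.437
vertex 3.327 -4.282 0.198
endloop
endfacet
facet normal 0.174 0.424 -0.889
outer loop
vertex 3.138 -3.717 -1.437
vertex 3.613 -3.578 -1.278
vertex 3.466 -4.017 -1.516
endloop
endfacet
facet normal -0.687 -0.708 -0.165
outer loop
vertex 3.138 -3.717 -1.437
vertex 3.466 -4.017 -1.516
vertex 3.327 -4.282 0.198
endloop
endfacet
facet normal 0.173 0.424 -0.889
outer loop
vertex 3.466 -4.017 -1.516
vertex 3.613 -3.578 -1.278
vertex 3.905 -3.986 -1.416
endloop
endfacet
facet normal 0.102 -0.984 -0.144
outer loop
vertex 3.466 -4.017 -1.516
vertex 3.905 -3.986 -1.416
vertex 3.327 -4.282 0.198
endloop
endfacet
facet normal -0.199 0.885 -0.421
outer loop
vertex -0.067 3.037 -3.733
vertex -0.462 3.173 -3.261
vertex 0.152 3.261 -3.366
endloop
endfacet
facet normal 0.880 -0.370 -0.299
outer loop
vertex -0.067 3.037 -3.733
vertex 0.152 3.261 -3.366
vertex -0.178 1.907 -2.659
endloop
endfacet
facet normal -0.199 0.885 -0.421
outer loop
vertex 0.152 3.261 -3.366
vertex -0.462 3.173 -3.261
vertex 0.012 3.433 -2.938
endloop
endfacet
facet normal 0.942 -0.057 0.331
outer loop
vertex 0.152 3.261 -3.366
vertex 0.012 3.433 -2.938
vertex -0.178 1.907 -2.659
endloop
endfacet
facet normal -0.200 0.885 -0.420
outer loop
vertex 0.012 3.433 -2.938
vertex -0.462 3.173 -3.261
vertex -0.406 3.452 -2.699
endloop
endfacet
facet normal 0.497 0.096 0.862
outer loop
vertex 0.012 3.433 -2.938
vertex -0.406 3.452 -2.699
vertex -0.178 1.907 -2.659
endloop
endfacet
facet normal -0.199 0.886 -0.420
outer loop
vertex -0.406 3.452 -2.699
vertex -0.462 3.173 -3.261
vertex -0.858 3.308 -2.789
endloop
endfacet
facet normal -0.194 -0.003 0.981
outer loop
vertex -0.406 3.452 -2.699
vertex -0.858 3.308 -2.789
vertex -0.178 1.907 -2.659
endloop
endfacet
facet normal -0.200 0.885 -0.421
outer loop
vertex -0.858 3.308 -2.789
vertex -0.462 3.173 -3.261
vertex -1.077 3.084 -3.156
endloop
endfacet
facet normal -0.729 -0.297 0.616
outer loop
vertex -0.858 3.308 -2.789
vertex -1.077 3.084 -3.156
vertex -0.178 1.907 -2.659
endloop
endfacet
facet normal -0.200 0.885 -0.421
outer loop
vertex -1.077 3.084 -3.156
vertex -0.462 3.173 -3.261
vertex -0.937 2.912 -3.584
endloop
endfacet
facet normal -0.792 -0.611 -0.014
outer loop
vertex -1.077 3.084 -3.156
vertex -0.937 2.912 -3.584
vertex -0.178 1.907 -2.659
endloop
endfacet
facet normal -0.200 0.885 -0.421
outer loop
vertex -0.937 2.912 -3.584
vertex -0.462 3.173 -3.261
vertex -0.518 2.893 -3.823
endloop
endfacet
facet normal -0.346 -0.763 -0.546
outer loop
vertex -0.937 2.912 -3.584
vertex -0.518 2.893 -3.823
vertex -0.178 1.907 -2.659
endloop
endfacet
facet normal -0.199 0.885 -0.421
outer loop
vertex -0.518 2.893 -3.823
vertex -0.462 3.173 -3.261
vertex -0.067 3.037 -3.733
endloop
endfacet
facet normal 0.344 -0.664 -0.663
outer loop
vertex -0.518 2.893 -3.823
vertex -0.067 3.037 -3.733
vertex -0.178 1.907 -2.659
endloop
endfacet
facet normal -0.533 -0.532 -0.658
outer loop
vertex 0.42 -3.372 -4.144
vertex -0.371 -2.741 -4.014
vertex 0.392 -2.673 -4.687
endloop
endfacet
facet normal 0.999 0.023 -0.022
outer loop
vertex 0.42 -3.372 -4.144
vertex 0.392 -2.673 -4.687
vertex 0.411 -1.959 -3.046
endloop
endfacet
facet normal -0.533 -0.532 -0.658
outer loop
vertex 0.392 -2.673 -4.687
vertex -0.371 -2.741 -4.014
vertex -0.21 -2.025 -4.723
endloop
endfacet
facet normal 0.710 0.643 -0.288
outer loop
vertex 0.392 -2.673 -4.687
vertex -0.21 -2.025 -4.723
vertex 0.411 -1.959 -3.046
endloop
endfacet
facet normal -0.532 -0.532 -0.658
outer loop
vertex -0.21 -2.025 -4.723
vertex -0.371 -2.741 -4.014
vertex -0.934 -1.917 -4.225
endloop
endfacet
facet normal 0.097 0.993 -0.075
outer loop
vertex -0.21 -2.025 -4.723
vertex -0.934 -1.917 -4.225
vertex 0.411 -1.959 -3.046
endloop
endfacet
facet normal -0.533 -0.532 -0.658
outer loop
vertex -0.934 -1.917 -4.225
vertex -0.371 -2.741 -4.014
vertex -1.234 -2.429 -3.568
endloop
endfacet
facet normal -0.375 0.806 0.457
outer loop
vertex -0.934 -1.917 -4.225
vertex -1.234 -2.429 -3.568
vertex 0.411 -1.959 -3.046
endloop
endfacet
facet normal -0.533 -0.532 -0.658
outer loop
vertex -1.234 -2.429 -3.568
vertex -0.371 -2.741 -4.014
vertex -0.885 -3.176 -3.247
endloop
endfacet
facet normal -0.353 0.226 0.908
outer loop
vertex -1.234 -2.429 -3.568
vertex -0.885 -3.176 -3.247
vertex 0.411 -1.959 -3.046
endloop
endfacet
facet normal -0.533 -0.532 -0.658
outer loop
vertex -0.885 -3.176 -3.247
vertex -0.371 -2.741 -4.014
vertex -0.149 -3.596 -3.503
endloop
endfacet
facet normal 0.148 -0.313 0.938
outer loop
vertex -0.885 -3.176 -3.247
vertex -0.149 -3.596 -3.503
vertex 0.411 -1.959 -3.046
endloop
endfacet
facet normal -0.532 -0.532 -0.659
outer loop
vertex -0.149 -3.596 -3.503
vertex -0.371 -2.741 -4.014
vertex 0.42 -3.372 -4.144
endloop
endfacet
facet normal 0.750 -0.403 0.525
outer loop
vertex -0.149 -3.596 -3.503
vertex 0.42 -3.372 -4.144
vertex 0.411 -1.959 -3.046
endloop
endfacet

endsolid


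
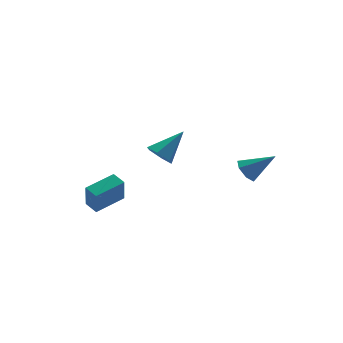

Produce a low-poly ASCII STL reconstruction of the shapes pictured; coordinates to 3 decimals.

solid 
facet normal -0.760 -0.157 -0.631
outer loop
vertex -0.863 0.25 0.454
vertex -1.406 0.554 1.032
vertex -1.047 1.08 0.469
endloop
endfacet
facet normal 0.839 0.195 -0.509
outer loop
vertex -0.863 0.25 0.454
vertex -1.047 1.08 0.469
vertex 0.106 0.866 2.288
endloop
endfacet
facet normal -0.760 -0.156 -0.631
outer loop
vertex -1.047 1.08 0.469
vertex -1.406 0.554 1.032
vertex -1.59 1.384 1.048
endloop
endfacet
facet normal 0.375 0.918 -0.130
outer loop
vertex -1.047 1.08 0.469
vertex -1.59 1.384 1.048
vertex 0.106 0.866 2.288
endloop
endfacet
facet normal -0.760 -0.156 -0.631
outer loop
vertex -1.59 1.384 1.048
vertex -1.406 0.554 1.032
vertex -1.949 0.859 1.611
endloop
endfacet
facet normal -0.199 0.777 0.597
outer loop
vertex -1.59 1.384 1.048
vertex -1.949 0.859 1.611
vertex 0.106 0.866 2.288
endloop
endfacet
facet normal -0.760 -0.156 -0.631
outer loop
vertex -1.949 0.859 1.611
vertex -1.406 0.554 1.032
vertex -1.766 0.029 1.596
endloop
endfacet
facet normal -0.311 -0.086 0.946
outer loop
vertex -1.949 0.859 1.611
vertex -1.766 0.029 1.596
vertex 0.106 0.866 2.288
endloop
endfacet
facet normal -0.760 -0.156 -0.631
outer loop
vertex -1.766 0.029 1.596
vertex -1.406 0.554 1.032
vertex -1.223 -0.275 1.017
endloop
endfacet
facet normal 0.152 -0.809 0.567
outer loop
vertex -1.766 0.029 1.596
vertex -1.223 -0.275 1.017
vertex 0.106 0.866 2.288
endloop
endfacet
facet normal -0.760 -0.156 -0.631
outer loop
vertex -1.223 -0.275 1.017
vertex -1.406 0.554 1.032
vertex -0.863 0.25 0.454
endloop
endfacet
facet normal 0.726 -0.669 -0.159
outer loop
vertex -1.223 -0.275 1.017
vertex -0.863 0.25 0.454
vertex 0.106 0.866 2.288
endloop
endfacet
facet normal -0.954 -0.228 -0.194
outer loop
vertex -3.938 3.028 -2.744
vertex -4.185 3.862 -2.511
vertex -3.738 3.526 -4.315
endloop
endfacet
facet normal 0.274 -0.926 -0.259
outer loop
vertex -1.935 3.958 -3.949
vertex -3.938 3.028 -2.744
vertex -3.738 3.526 -4.315
endloop
endfacet
facet normal -0.954 -0.228 -0.194
outer loop
vertex -3.738 3.526 -4.315
vertex -4.185 3.862 -2.511
vertex -3.985 4.36 -4.082
endloop
endfacet
facet normal 0.120 0.300 -0.946
outer loop
vertex -3.985 4.36 -4.082
vertex -1.935 3.958 -3.949
vertex -3.738 3.526 -4.315
endloop
endfacet
facet normal -0.120 -0.300 0.946
outer loop
vertex -3.938 3.028 -2.744
vertex -2.382 4.294 -2.145
vertex -4.185 3.862 -2.511
endloop
endfacet
facet normal 0.274 -0.926 -0.259
outer loop
vertex -2.135 3.46 -2.378
vertex -3.938 3.028 -2.744
vertex -1.935 3.958 -3.949
endloop
endfacet
facet normal -0.120 -0.300 0.946
outer loop
vertex -2.135 3.46 -2.378
vertex -2.382 4.294 -2.145
vertex -3.938 3.028 -2.744
endloop
endfacet
facet normal -0.274 0.926 0.259
outer loop
vertex -4.185 3.862 -2.511
vertex -2.382 4.294 -2.145
vertex -3.985 4.36 -4.082
endloop
endfacet
facet normal 0.120 0.300 -0.946
outer loop
vertex -2.182 4.792 -3.716
vertex -1.935 3.958 -3.949
vertex -3.985 4.36 -4.082
endloop
endfacet
facet normal -0.274 0.926 0.259
outer loop
vertex -3.985 4.36 -4.082
vertex -2.382 4.294 -2.145
vertex -2.182 4.792 -3.716
endloop
endfacet
facet normal 0.954 0.228 0.194
outer loop
vertex -2.182 4.792 -3.716
vertex -2.135 3.46 -2.378
vertex -1.935 3.958 -3.949
endloop
endfacet
facet normal 0.954 0.228 0.194
outer loop
vertex -2.382 4.294 -2.145
vertex -2.135 3.46 -2.378
vertex -2.182 4.792 -3.716
endloop
endfacet
facet normal -0.687 0.386 -0.616
outer loop
vertex 3.849 -0.088 -1.6
vertex 3.33 -0.025 -0.981
vertex 3.871 0.518 -1.245
endloop
endfacet
facet normal 0.924 0.167 -0.343
outer loop
vertex 3.849 -0.088 -1.6
vertex 3.871 0.518 -1.245
vertex 4.63 -0.755 0.181
endloop
endfacet
facet normal -0.688 0.386 -0.615
outer loop
vertex 3.871 0.518 -1.245
vertex 3.33 -0.025 -0.981
vertex 3.486 0.715 -0.691
endloop
endfacet
facet normal 0.692 0.681 0.239
outer loop
vertex 3.871 0.518 -1.245
vertex 3.486 0.715 -0.691
vertex 4.63 -0.755 0.181
endloop
endfacet
facet normal -0.688 0.386 -0.615
outer loop
vertex 3.486 0.715 -0.691
vertex 3.33 -0.025 -0.981
vertex 2.984 0.355 -0.355
endloop
endfacet
facet normal 0.126 0.577 0.807
outer loop
vertex 3.486 0.715 -0.691
vertex 2.984 0.355 -0.355
vertex 4.63 -0.755 0.181
endloop
endfacet
facet normal -0.688 0.386 -0.615
outer loop
vertex 2.984 0.355 -0.355
vertex 3.33 -0.025 -0.981
vertex 2.743 -0.291 -0.491
endloop
endfacet
facet normal -0.349 -0.066 0.935
outer loop
vertex 2.984 0.355 -0.355
vertex 2.743 -0.291 -0.491
vertex 4.63 -0.755 0.181
endloop
endfacet
facet normal -0.688 0.386 -0.615
outer loop
vertex 2.743 -0.291 -0.491
vertex 3.33 -0.025 -0.981
vertex 2.944 -0.737 -0.996
endloop
endfacet
facet normal -0.375 -0.764 0.525
outer loop
vertex 2.743 -0.291 -0.491
vertex 2.944 -0.737 -0.996
vertex 4.63 -0.755 0.181
endloop
endfacet
facet normal -0.688 0.386 -0.615
outer loop
vertex 2.944 -0.737 -0.996
vertex 3.33 -0.025 -0.981
vertex 3.436 -0.647 -1.49
endloop
endfacet
facet normal 0.068 -0.991 -0.113
outer loop
vertex 2.944 -0.737 -0.996
vertex 3.436 -0.647 -1.49
vertex 4.63 -0.755 0.181
endloop
endfacet
facet normal -0.687 0.386 -0.615
outer loop
vertex 3.436 -0.647 -1.49
vertex 3.33 -0.025 -0.981
vertex 3.849 -0.088 -1.6
endloop
endfacet
facet normal 0.647 -0.576 -0.499
outer loop
vertex 3.436 -0.647 -1.49
vertex 3.849 -0.088 -1.6
vertex 4.63 -0.755 0.181
endloop
endfacet

endsolid
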